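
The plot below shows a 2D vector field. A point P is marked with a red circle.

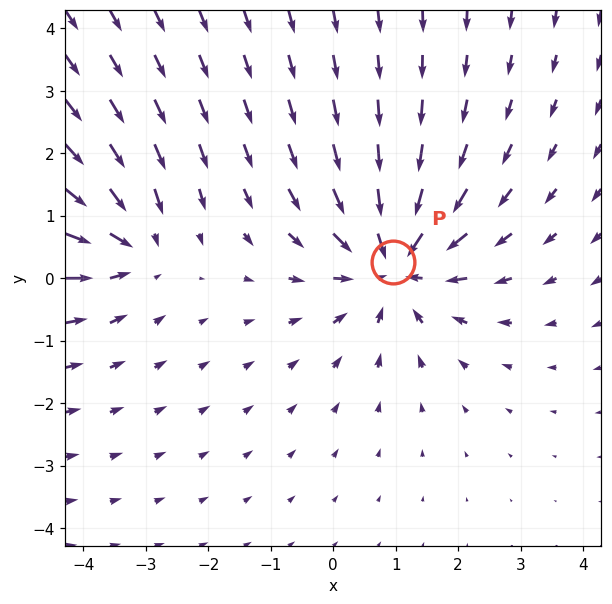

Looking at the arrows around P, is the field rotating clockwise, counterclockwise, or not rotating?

not rotating

Near P at (1.0, 0.3) the arrows show no circulation. The curl there is ≈0.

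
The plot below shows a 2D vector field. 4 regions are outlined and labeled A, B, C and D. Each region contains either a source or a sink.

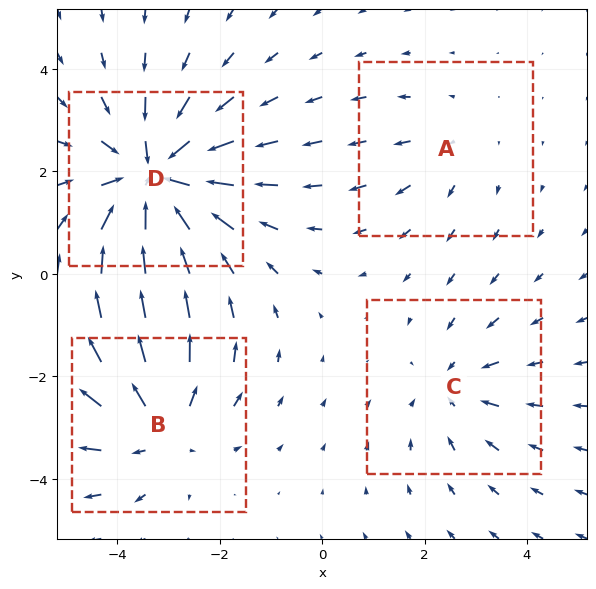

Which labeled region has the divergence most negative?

D

Divergence at each region's feature centre — A: about +2, B: about +4, C: about -3, D: about -6. Region D is most negative.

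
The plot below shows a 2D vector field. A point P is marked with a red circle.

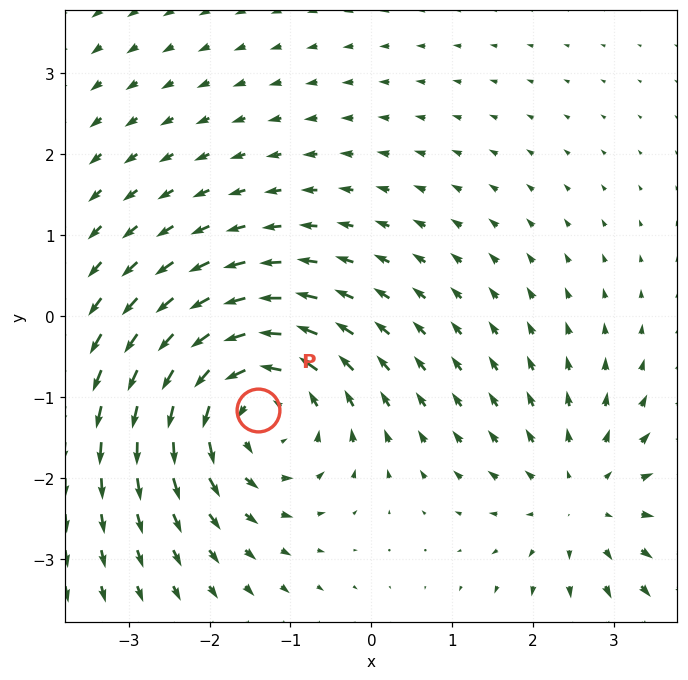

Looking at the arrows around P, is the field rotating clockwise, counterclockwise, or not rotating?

counterclockwise

Near P at (-1.4, -1.2) the arrows circulate counterclockwise. The curl (z-component) there is about +5; positive curl means counterclockwise rotation.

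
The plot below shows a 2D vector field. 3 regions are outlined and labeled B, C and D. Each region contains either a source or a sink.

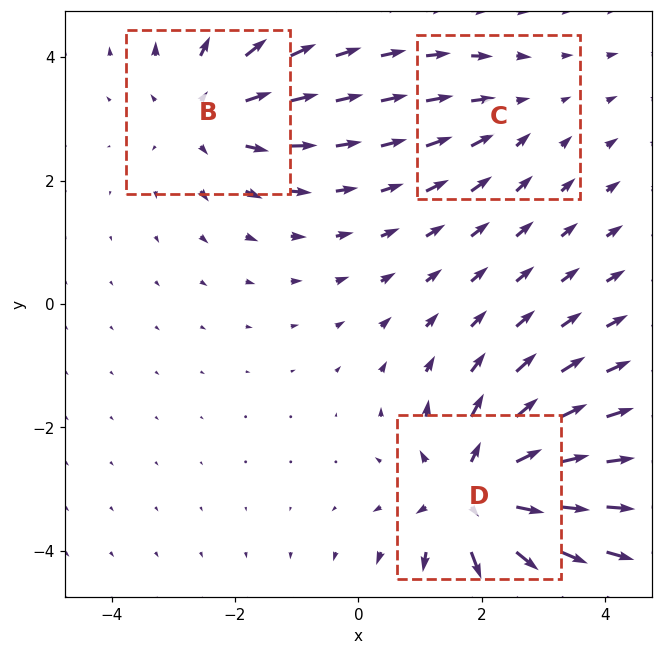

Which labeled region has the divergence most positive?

Divergence at each region's feature centre — B: about +3, C: about -2, D: about +5. Region D is most positive.

D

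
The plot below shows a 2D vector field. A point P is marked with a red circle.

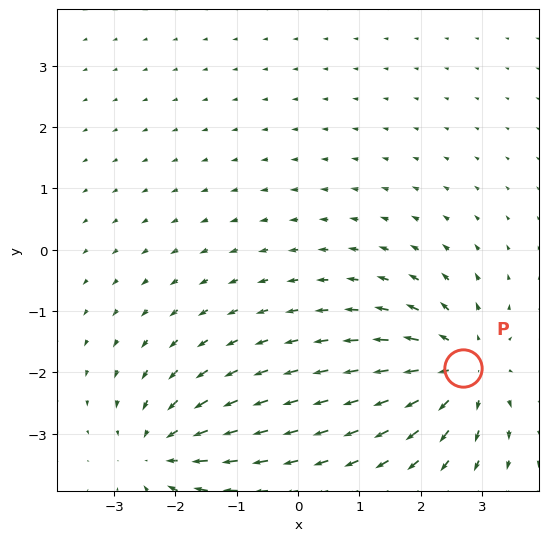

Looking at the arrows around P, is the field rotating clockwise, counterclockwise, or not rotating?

not rotating

Near P at (2.7, -1.9) the arrows show no circulation. The curl there is ≈0.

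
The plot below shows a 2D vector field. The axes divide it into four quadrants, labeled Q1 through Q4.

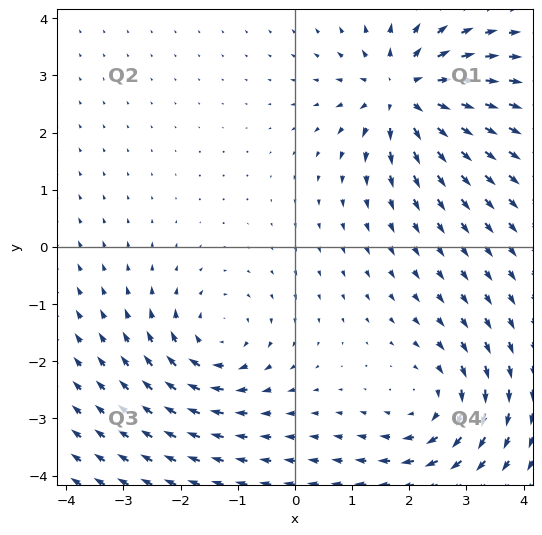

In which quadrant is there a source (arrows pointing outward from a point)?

The source sits at approximately (1.9, 2.7), which lies in quadrant Q1. The divergence there is about +6, positive as expected for a source.

Q1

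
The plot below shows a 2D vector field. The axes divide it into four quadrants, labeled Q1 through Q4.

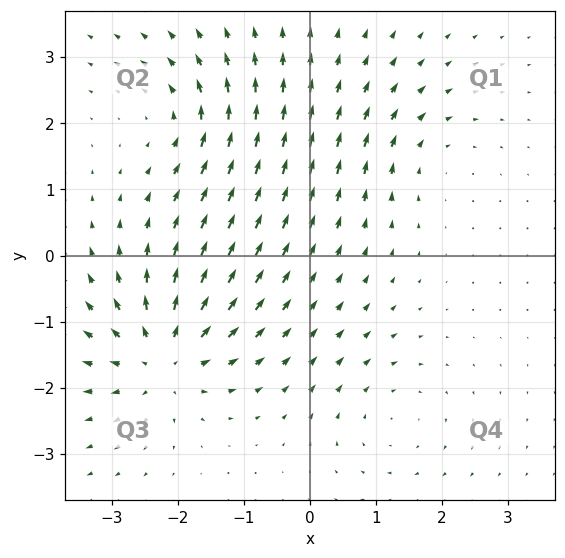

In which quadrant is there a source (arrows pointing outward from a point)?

The source sits at approximately (-2.2, -1.5), which lies in quadrant Q3. The divergence there is about +6, positive as expected for a source.

Q3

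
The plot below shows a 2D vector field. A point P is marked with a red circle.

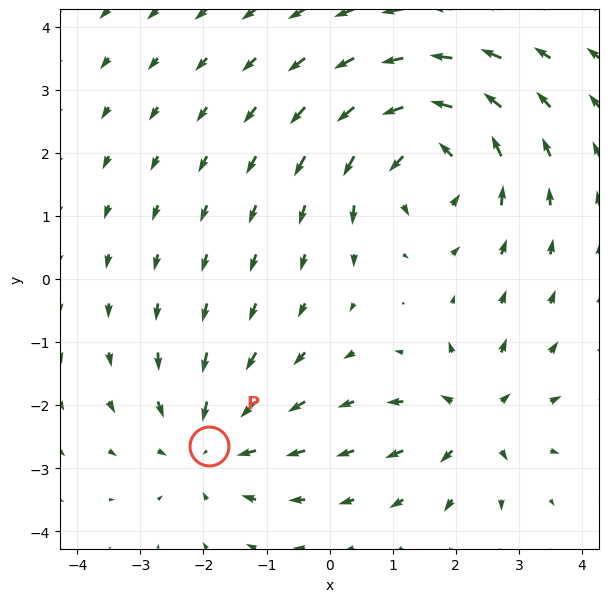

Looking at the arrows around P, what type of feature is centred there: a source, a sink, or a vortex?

At P (-1.9, -2.6) the arrows converge inward. Divergence about -3, curl ≈0 — negative divergence with near-zero curl is a sink.

sink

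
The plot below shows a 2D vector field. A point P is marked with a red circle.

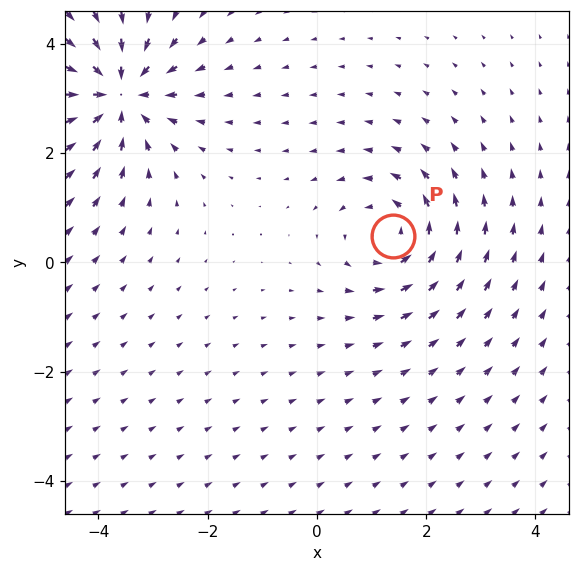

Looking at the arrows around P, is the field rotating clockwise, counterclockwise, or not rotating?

Near P at (1.4, 0.5) the arrows circulate counterclockwise. The curl (z-component) there is about +3; positive curl means counterclockwise rotation.

counterclockwise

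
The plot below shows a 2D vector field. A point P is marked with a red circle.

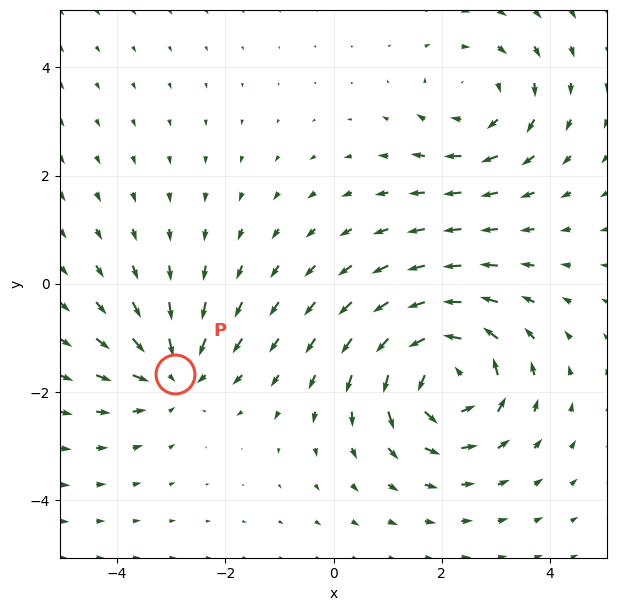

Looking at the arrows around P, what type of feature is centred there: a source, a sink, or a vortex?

sink

At P (-2.9, -1.7) the arrows converge inward. Divergence about -3, curl ≈0 — negative divergence with near-zero curl is a sink.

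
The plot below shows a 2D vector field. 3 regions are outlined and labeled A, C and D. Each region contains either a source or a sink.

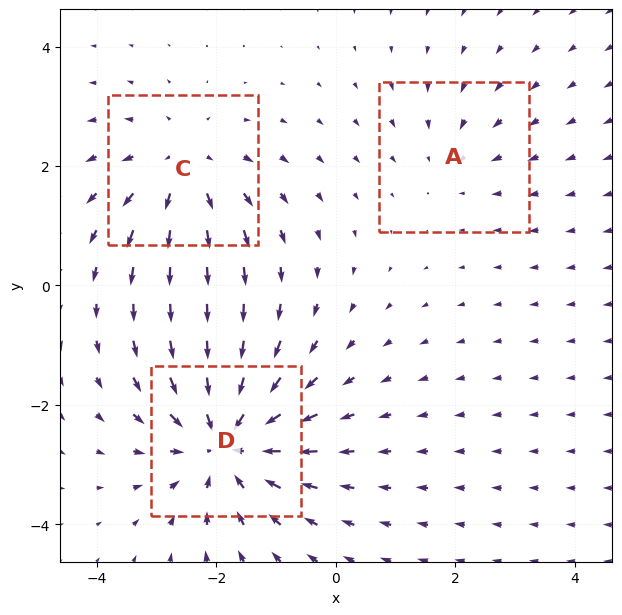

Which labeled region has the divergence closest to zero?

A

Divergence at each region's feature centre — A: about -2, C: about +3, D: about -5. Region A is closest to zero.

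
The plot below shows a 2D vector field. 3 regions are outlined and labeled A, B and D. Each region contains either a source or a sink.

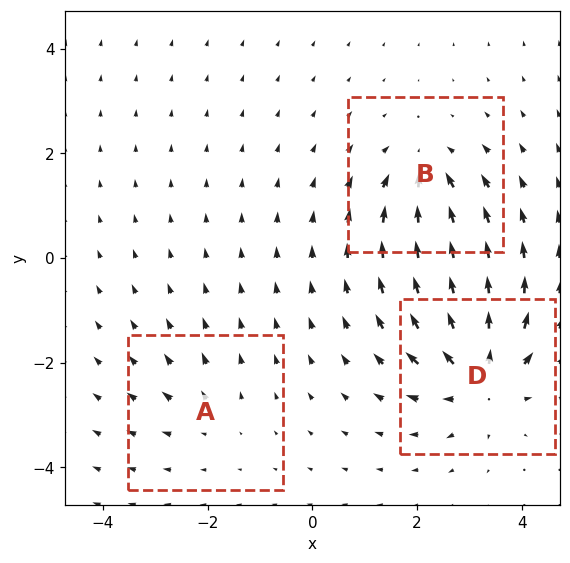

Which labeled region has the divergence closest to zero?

Divergence at each region's feature centre — A: about +2, B: about -4, D: about +6. Region A is closest to zero.

A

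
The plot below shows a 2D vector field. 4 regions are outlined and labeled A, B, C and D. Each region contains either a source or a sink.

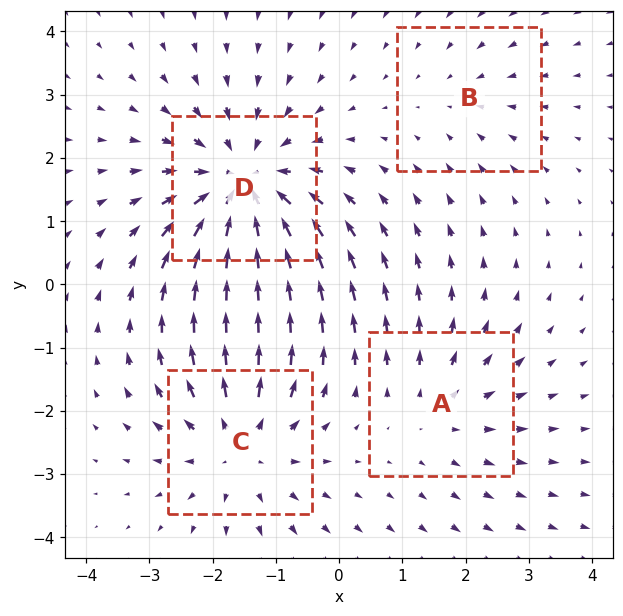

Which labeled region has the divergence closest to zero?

Divergence at each region's feature centre — A: about +3, B: about -2, C: about +4, D: about -6. Region B is closest to zero.

B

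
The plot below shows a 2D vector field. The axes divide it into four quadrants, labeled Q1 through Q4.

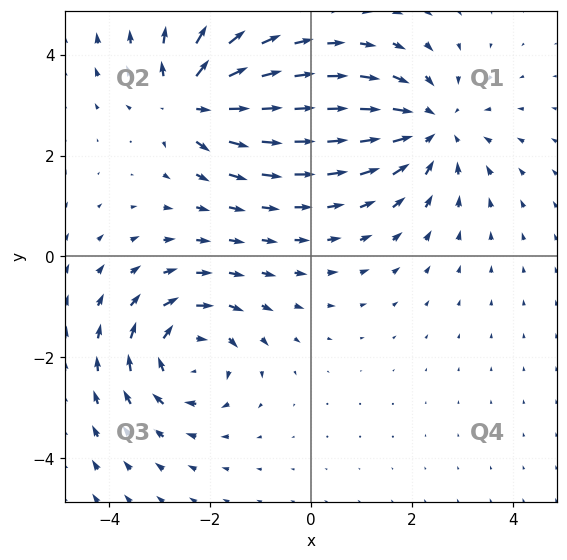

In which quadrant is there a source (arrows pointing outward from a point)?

Q2

The source sits at approximately (-2.4, 3.1), which lies in quadrant Q2. The divergence there is about +4, positive as expected for a source.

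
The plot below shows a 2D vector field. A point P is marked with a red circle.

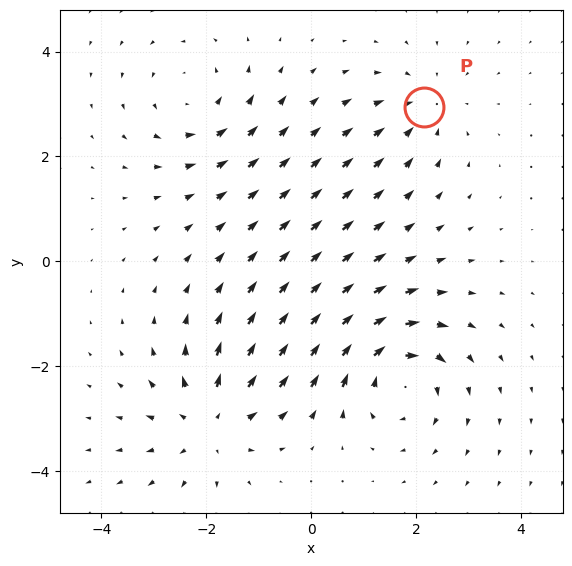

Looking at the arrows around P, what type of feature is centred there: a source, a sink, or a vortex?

At P (2.1, 2.9) the arrows converge inward. Divergence about -3, curl ≈0 — negative divergence with near-zero curl is a sink.

sink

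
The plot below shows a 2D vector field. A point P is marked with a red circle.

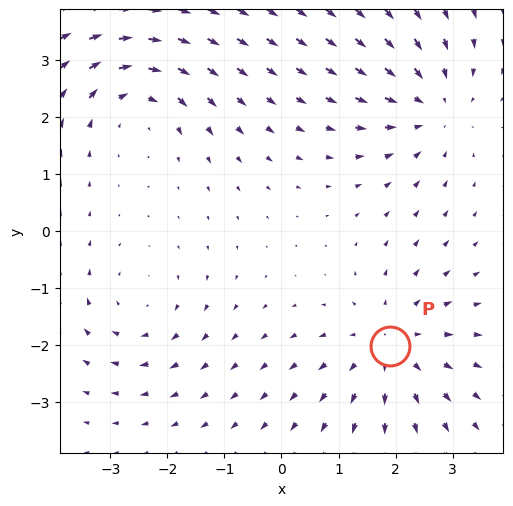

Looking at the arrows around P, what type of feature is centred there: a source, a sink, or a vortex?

source

At P (1.9, -2.0) the arrows spread outward. Divergence about +4, curl ≈0 — positive divergence with near-zero curl is a source.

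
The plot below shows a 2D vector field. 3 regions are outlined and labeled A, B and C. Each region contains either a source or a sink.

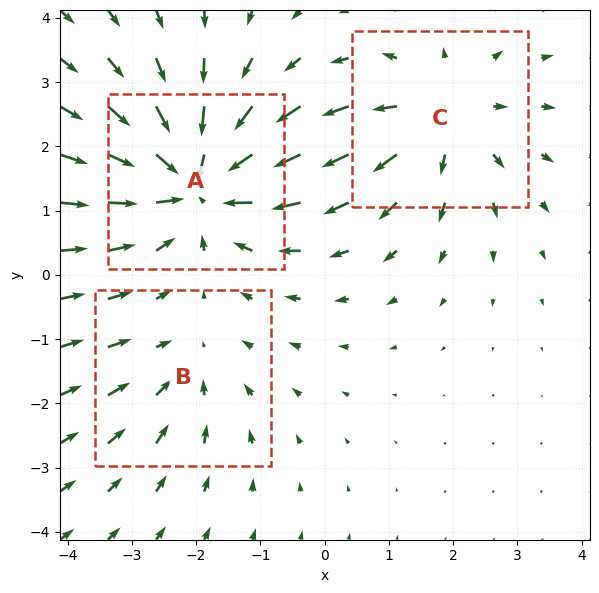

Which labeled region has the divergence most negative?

A

Divergence at each region's feature centre — A: about -5, B: about -2, C: about +3. Region A is most negative.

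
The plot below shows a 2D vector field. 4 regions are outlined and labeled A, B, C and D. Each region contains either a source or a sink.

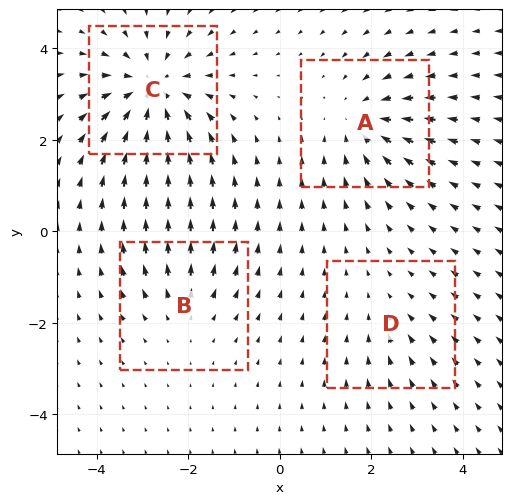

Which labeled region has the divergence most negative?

Divergence at each region's feature centre — A: about -4, B: about +3, C: about -7, D: about -2. Region C is most negative.

C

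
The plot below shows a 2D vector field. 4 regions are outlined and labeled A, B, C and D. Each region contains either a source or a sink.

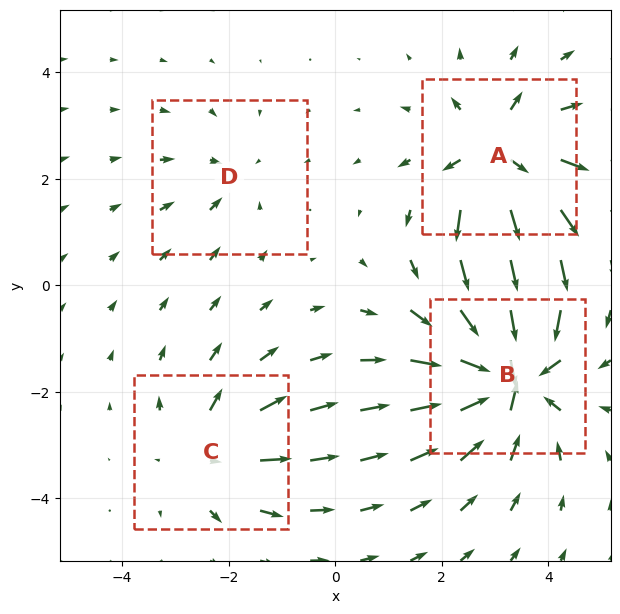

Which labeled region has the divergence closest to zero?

D

Divergence at each region's feature centre — A: about +6, B: about -8, C: about +4, D: about -3. Region D is closest to zero.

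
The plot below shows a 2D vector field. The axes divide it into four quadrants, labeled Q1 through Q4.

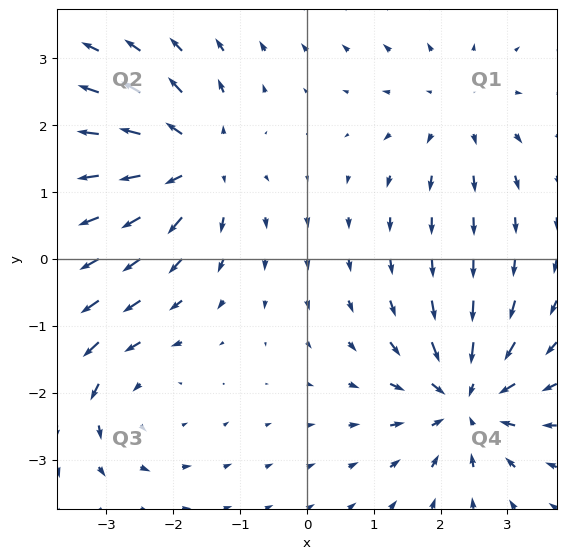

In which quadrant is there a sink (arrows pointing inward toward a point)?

Q4

The sink sits at approximately (2.4, -2.1), which lies in quadrant Q4. The divergence there is about -5, negative as expected for a sink.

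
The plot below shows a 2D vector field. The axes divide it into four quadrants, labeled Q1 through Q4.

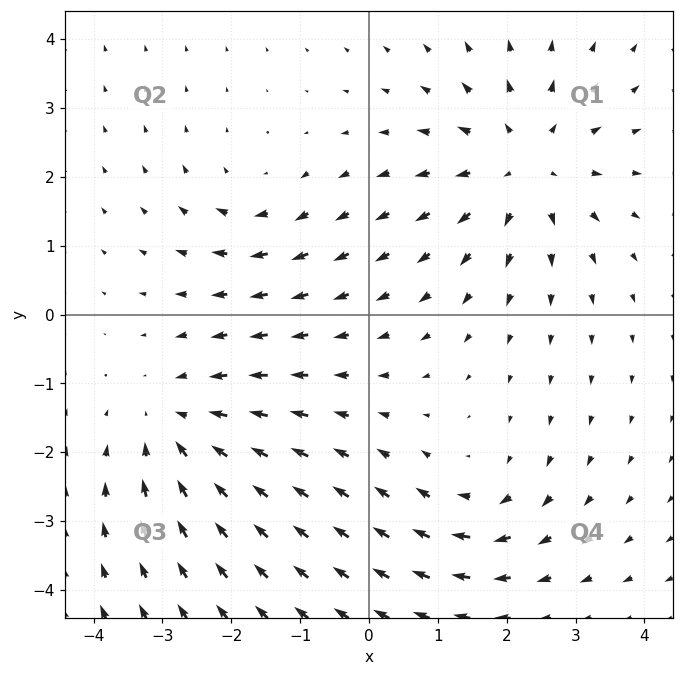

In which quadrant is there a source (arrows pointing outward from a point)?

Q1

The source sits at approximately (2.3, 2.2), which lies in quadrant Q1. The divergence there is about +4, positive as expected for a source.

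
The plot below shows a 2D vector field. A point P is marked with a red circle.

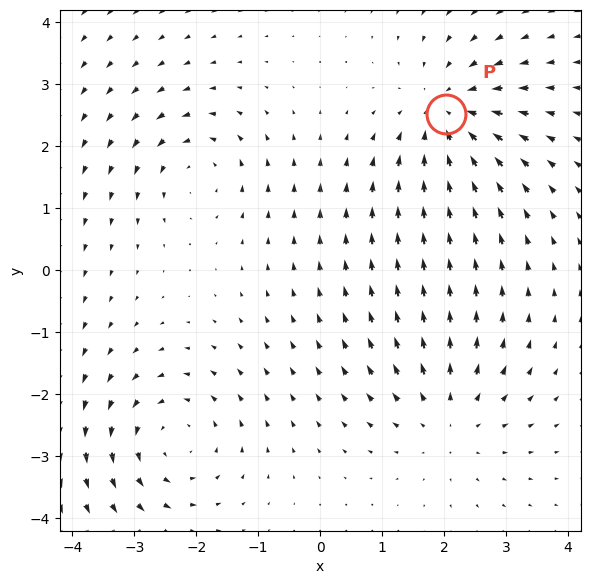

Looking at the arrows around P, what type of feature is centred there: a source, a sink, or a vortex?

sink

At P (2.0, 2.5) the arrows converge inward. Divergence about -4, curl ≈0 — negative divergence with near-zero curl is a sink.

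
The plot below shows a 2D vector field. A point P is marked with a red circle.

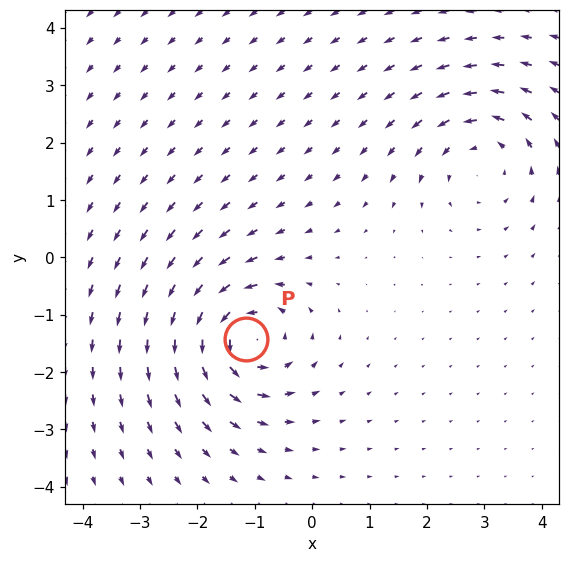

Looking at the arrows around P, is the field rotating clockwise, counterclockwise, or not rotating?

Near P at (-1.2, -1.4) the arrows circulate counterclockwise. The curl (z-component) there is about +6; positive curl means counterclockwise rotation.

counterclockwise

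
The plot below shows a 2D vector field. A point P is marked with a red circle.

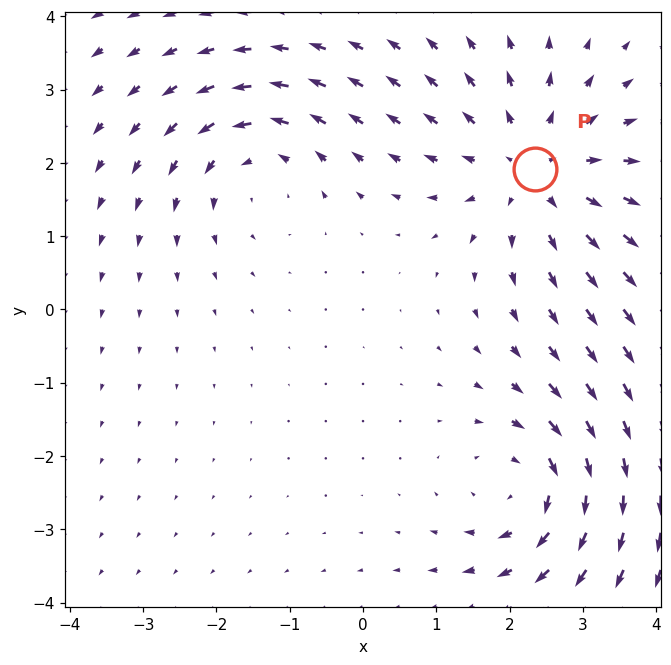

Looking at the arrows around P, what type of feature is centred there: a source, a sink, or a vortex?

At P (2.3, 1.9) the arrows spread outward. Divergence about +4, curl ≈0 — positive divergence with near-zero curl is a source.

source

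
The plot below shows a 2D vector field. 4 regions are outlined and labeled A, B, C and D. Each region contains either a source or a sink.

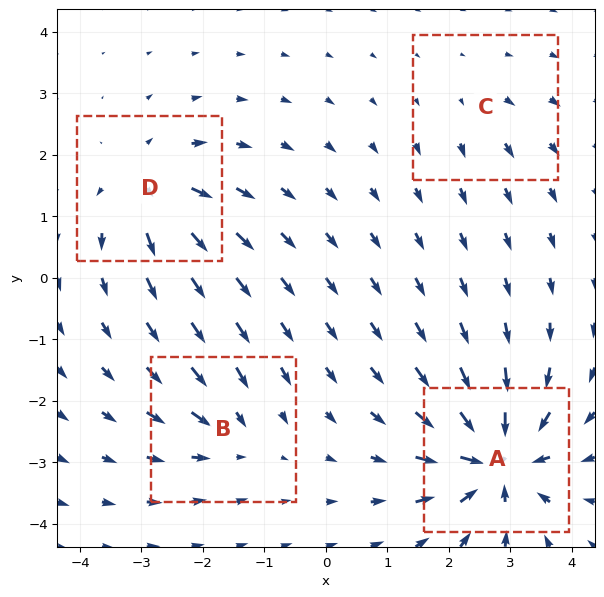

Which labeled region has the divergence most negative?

Divergence at each region's feature centre — A: about -9, B: about -4, C: about +2, D: about +6. Region A is most negative.

A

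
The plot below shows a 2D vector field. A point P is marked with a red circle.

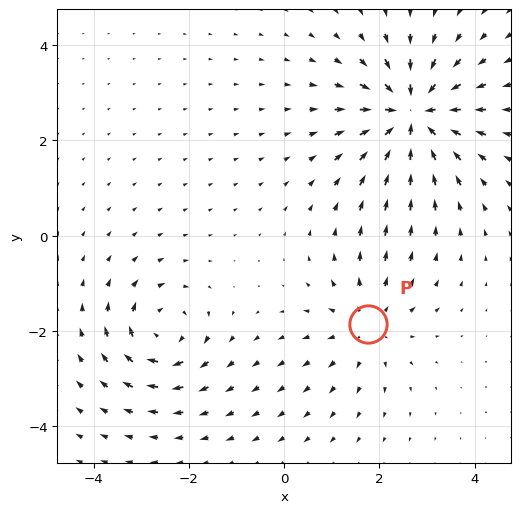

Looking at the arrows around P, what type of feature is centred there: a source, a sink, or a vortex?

source

At P (1.8, -1.9) the arrows spread outward. Divergence about +3, curl ≈0 — positive divergence with near-zero curl is a source.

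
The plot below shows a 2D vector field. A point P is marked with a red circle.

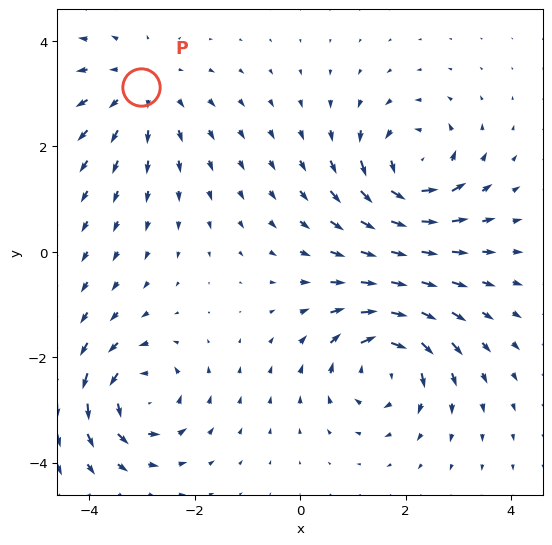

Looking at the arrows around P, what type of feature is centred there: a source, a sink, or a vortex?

source

At P (-3.0, 3.1) the arrows spread outward. Divergence about +3, curl ≈0 — positive divergence with near-zero curl is a source.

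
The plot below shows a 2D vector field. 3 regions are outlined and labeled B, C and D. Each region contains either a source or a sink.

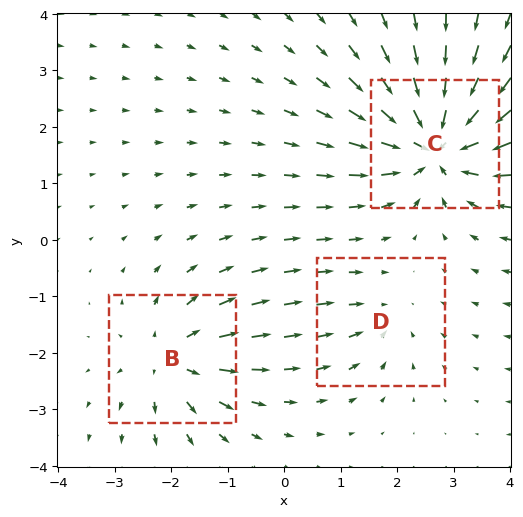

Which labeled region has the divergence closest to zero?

Divergence at each region's feature centre — B: about +4, C: about -7, D: about -2. Region D is closest to zero.

D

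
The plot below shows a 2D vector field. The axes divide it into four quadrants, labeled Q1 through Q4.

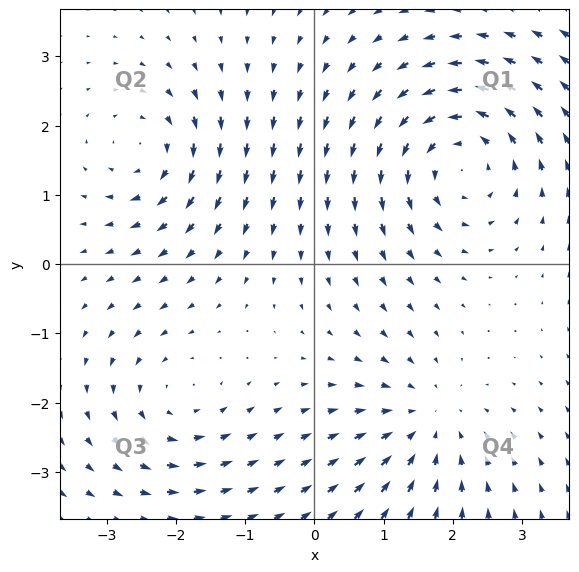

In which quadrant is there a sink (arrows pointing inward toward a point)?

The sink sits at approximately (1.6, -2.3), which lies in quadrant Q4. The divergence there is about -4, negative as expected for a sink.

Q4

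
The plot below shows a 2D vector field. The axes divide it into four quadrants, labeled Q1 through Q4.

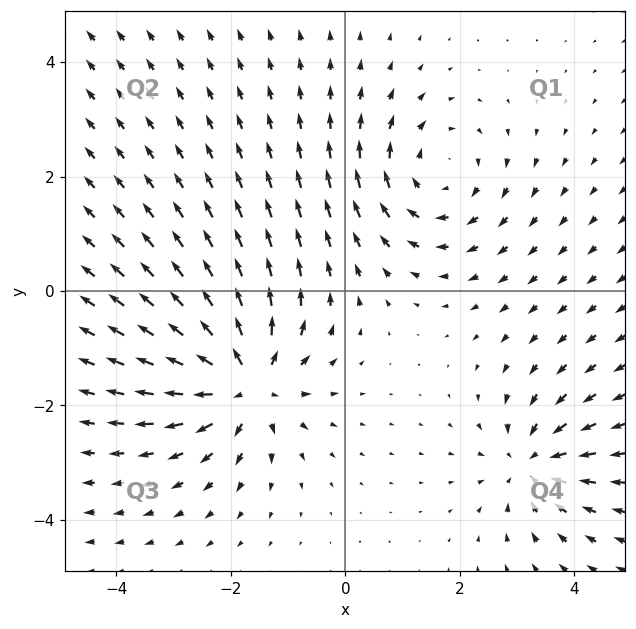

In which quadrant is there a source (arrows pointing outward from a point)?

The source sits at approximately (-1.7, -1.6), which lies in quadrant Q3. The divergence there is about +6, positive as expected for a source.

Q3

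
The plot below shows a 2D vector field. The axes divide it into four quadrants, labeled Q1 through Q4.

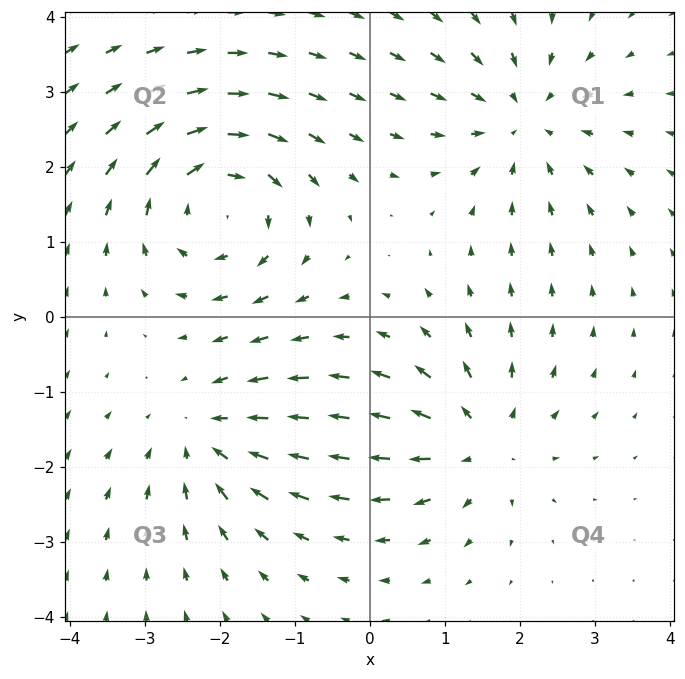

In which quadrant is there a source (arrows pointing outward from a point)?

The source sits at approximately (1.5, -1.7), which lies in quadrant Q4. The divergence there is about +4, positive as expected for a source.

Q4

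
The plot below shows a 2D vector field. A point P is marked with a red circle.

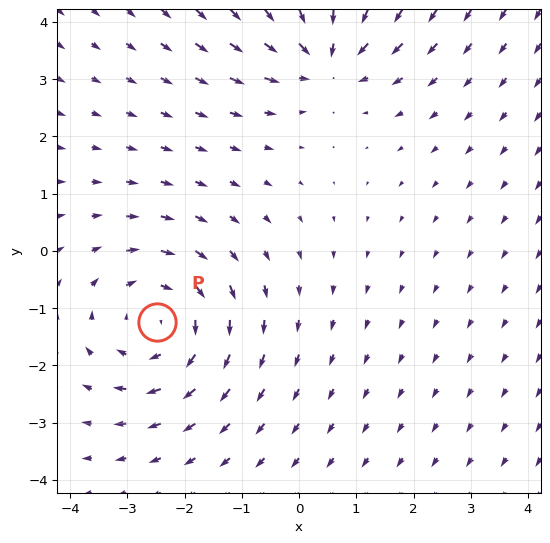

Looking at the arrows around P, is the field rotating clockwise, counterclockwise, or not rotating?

Near P at (-2.5, -1.2) the arrows circulate clockwise. The curl (z-component) there is about -3; negative curl means clockwise rotation.

clockwise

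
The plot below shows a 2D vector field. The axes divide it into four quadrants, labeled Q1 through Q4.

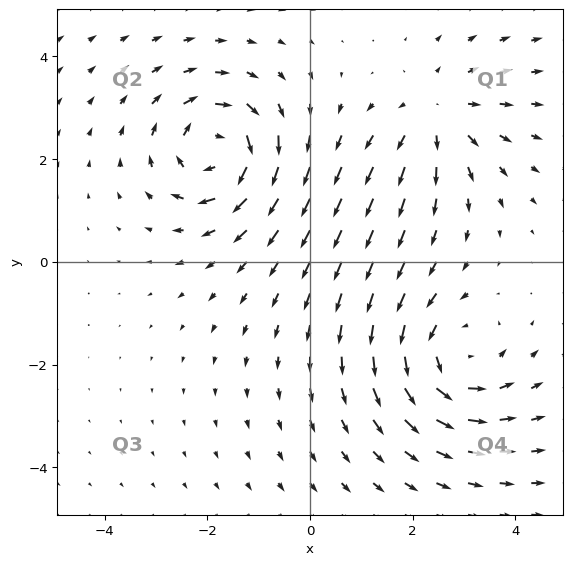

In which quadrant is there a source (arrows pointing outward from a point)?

The source sits at approximately (2.5, 2.9), which lies in quadrant Q1. The divergence there is about +3, positive as expected for a source.

Q1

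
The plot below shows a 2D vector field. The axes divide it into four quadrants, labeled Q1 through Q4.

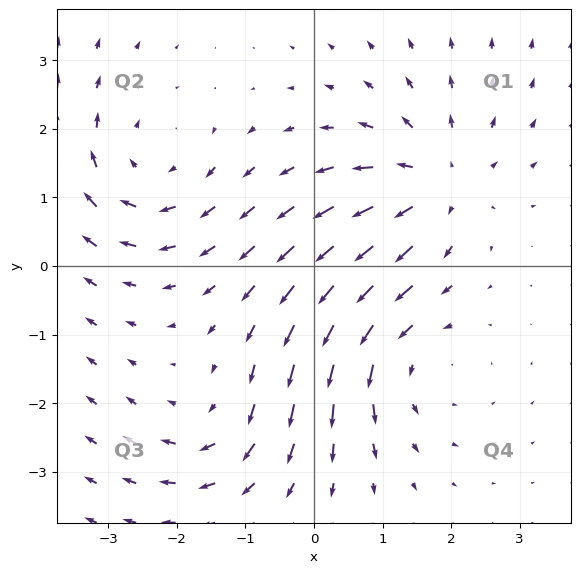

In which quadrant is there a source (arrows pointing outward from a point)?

Q1

The source sits at approximately (1.8, 1.2), which lies in quadrant Q1. The divergence there is about +4, positive as expected for a source.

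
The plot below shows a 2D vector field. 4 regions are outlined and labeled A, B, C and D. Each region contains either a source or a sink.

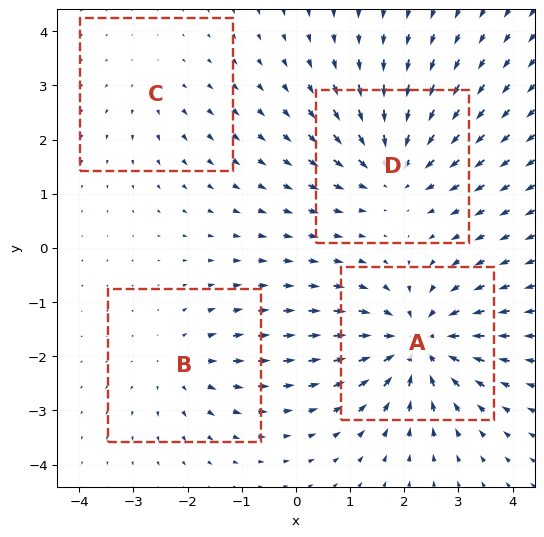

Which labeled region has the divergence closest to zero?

Divergence at each region's feature centre — A: about -7, B: about +3, C: about +2, D: about -5. Region C is closest to zero.

C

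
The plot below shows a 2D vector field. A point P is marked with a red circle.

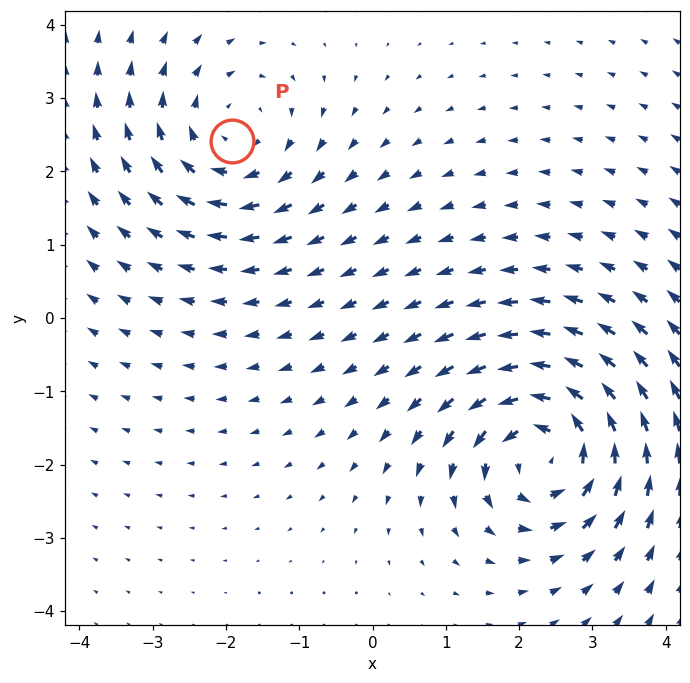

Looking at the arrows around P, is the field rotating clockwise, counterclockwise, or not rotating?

clockwise

Near P at (-1.9, 2.4) the arrows circulate clockwise. The curl (z-component) there is about -3; negative curl means clockwise rotation.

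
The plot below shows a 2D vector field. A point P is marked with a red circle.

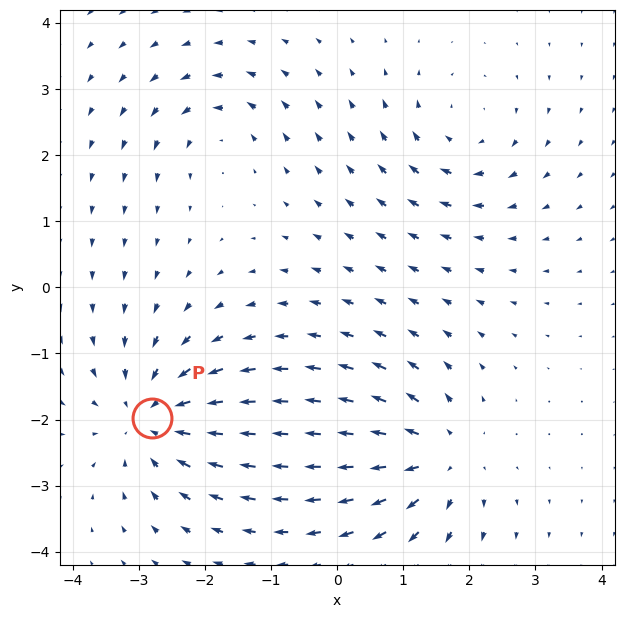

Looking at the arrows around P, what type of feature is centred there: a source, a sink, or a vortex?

sink

At P (-2.8, -2.0) the arrows converge inward. Divergence about -5, curl ≈0 — negative divergence with near-zero curl is a sink.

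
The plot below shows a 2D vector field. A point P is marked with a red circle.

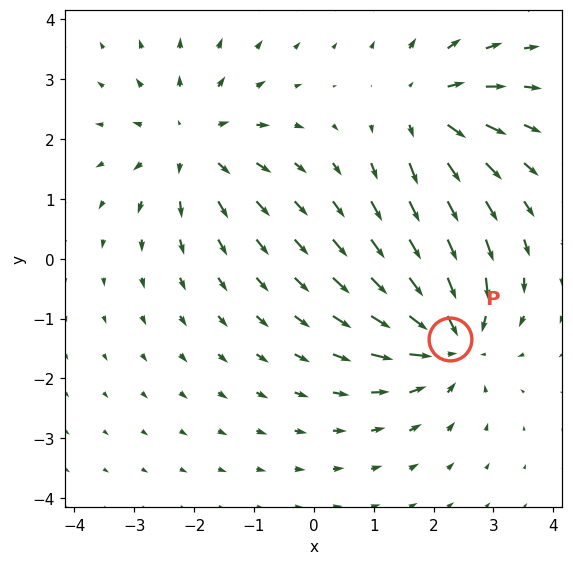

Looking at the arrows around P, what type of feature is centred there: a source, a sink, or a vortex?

sink

At P (2.3, -1.3) the arrows converge inward. Divergence about -5, curl ≈0 — negative divergence with near-zero curl is a sink.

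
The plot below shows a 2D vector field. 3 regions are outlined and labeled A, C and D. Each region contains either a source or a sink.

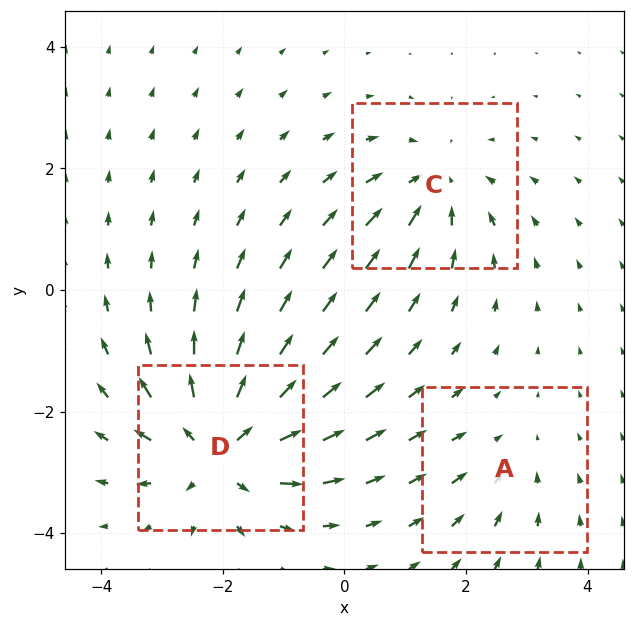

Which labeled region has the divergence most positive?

D

Divergence at each region's feature centre — A: about -2, C: about -3, D: about +5. Region D is most positive.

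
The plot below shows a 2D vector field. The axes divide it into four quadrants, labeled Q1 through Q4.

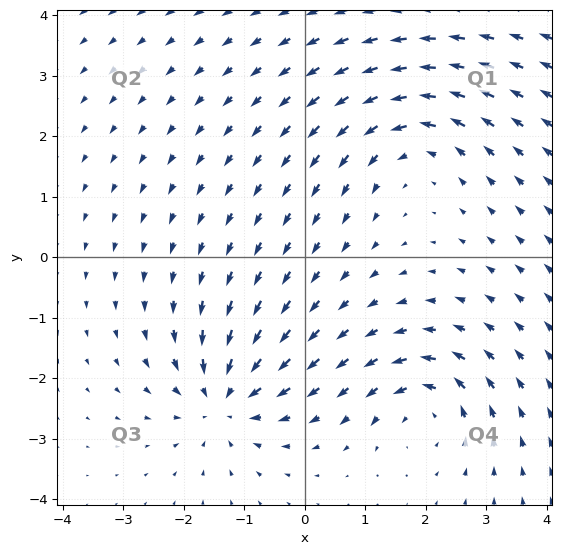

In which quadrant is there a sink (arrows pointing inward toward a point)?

Q3

The sink sits at approximately (-1.3, -2.4), which lies in quadrant Q3. The divergence there is about -5, negative as expected for a sink.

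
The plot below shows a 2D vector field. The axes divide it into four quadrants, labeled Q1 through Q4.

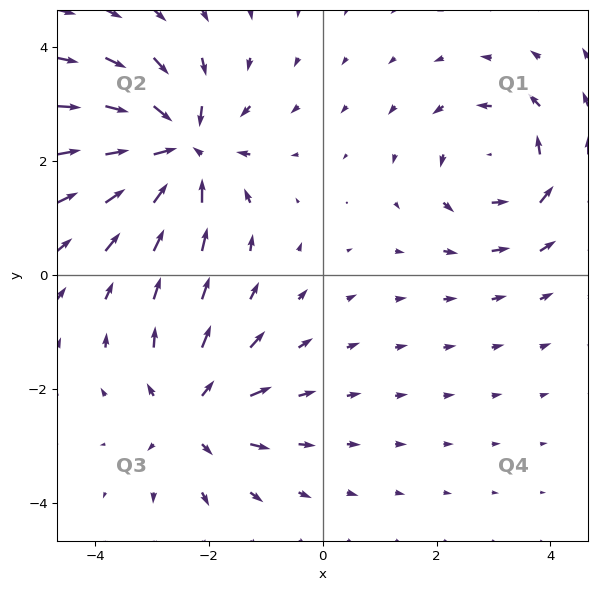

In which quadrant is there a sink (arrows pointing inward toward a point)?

Q2

The sink sits at approximately (-2.5, 2.2), which lies in quadrant Q2. The divergence there is about -6, negative as expected for a sink.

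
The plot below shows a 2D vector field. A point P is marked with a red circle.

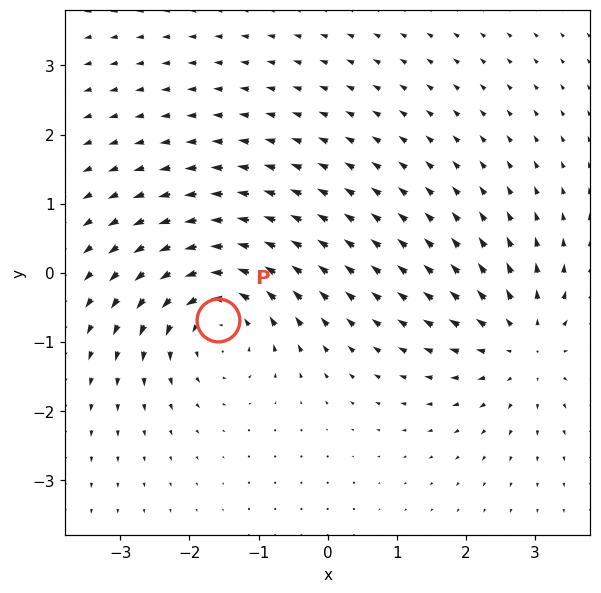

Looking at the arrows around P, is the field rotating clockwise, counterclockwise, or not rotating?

counterclockwise

Near P at (-1.6, -0.7) the arrows circulate counterclockwise. The curl (z-component) there is about +4; positive curl means counterclockwise rotation.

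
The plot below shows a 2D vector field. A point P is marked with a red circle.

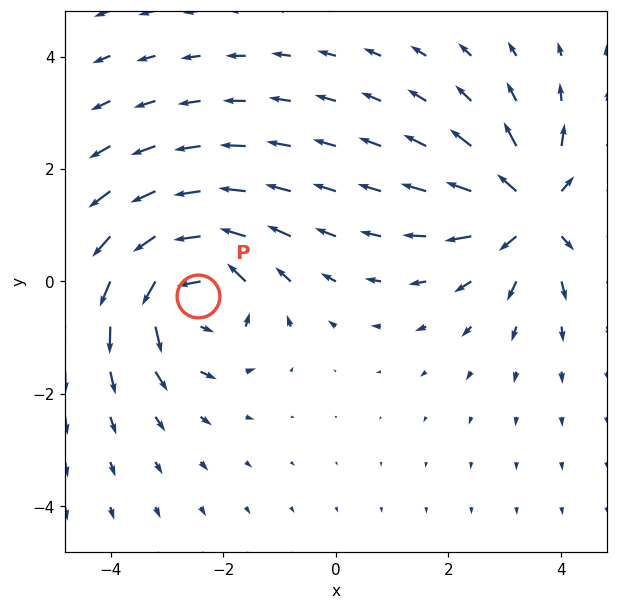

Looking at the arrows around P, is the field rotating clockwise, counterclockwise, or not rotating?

Near P at (-2.5, -0.3) the arrows circulate counterclockwise. The curl (z-component) there is about +5; positive curl means counterclockwise rotation.

counterclockwise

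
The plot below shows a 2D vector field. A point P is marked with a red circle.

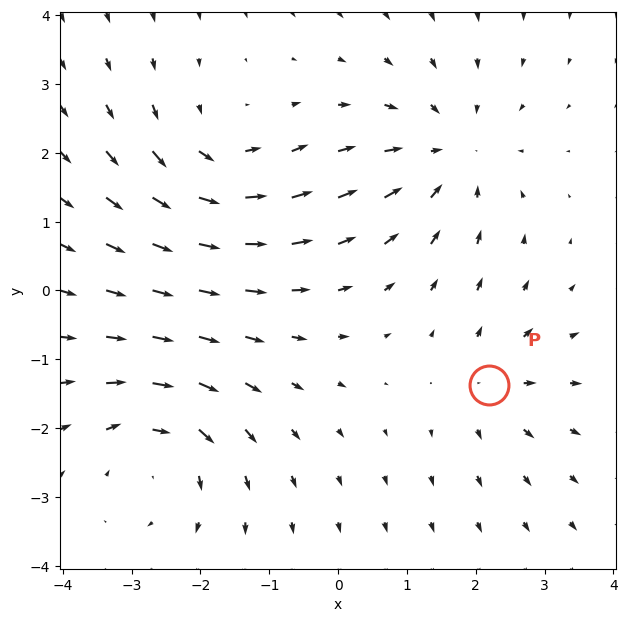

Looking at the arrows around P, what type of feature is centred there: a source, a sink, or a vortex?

source

At P (2.2, -1.4) the arrows spread outward. Divergence about +4, curl ≈0 — positive divergence with near-zero curl is a source.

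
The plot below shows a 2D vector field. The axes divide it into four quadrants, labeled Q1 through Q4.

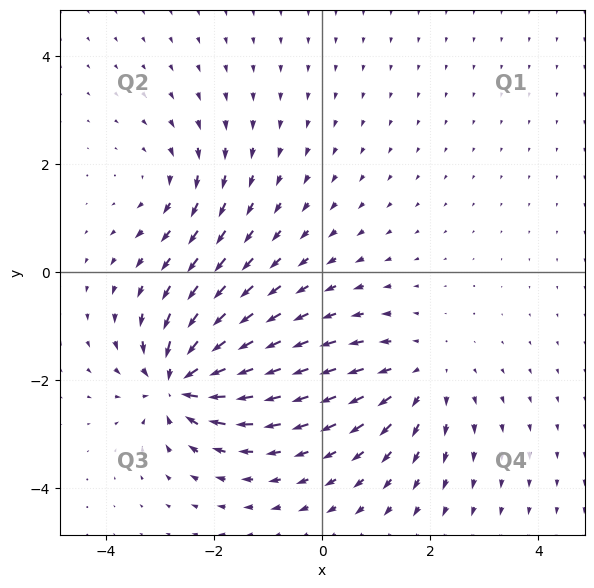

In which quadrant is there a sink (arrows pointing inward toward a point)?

The sink sits at approximately (-2.6, -2.0), which lies in quadrant Q3. The divergence there is about -6, negative as expected for a sink.

Q3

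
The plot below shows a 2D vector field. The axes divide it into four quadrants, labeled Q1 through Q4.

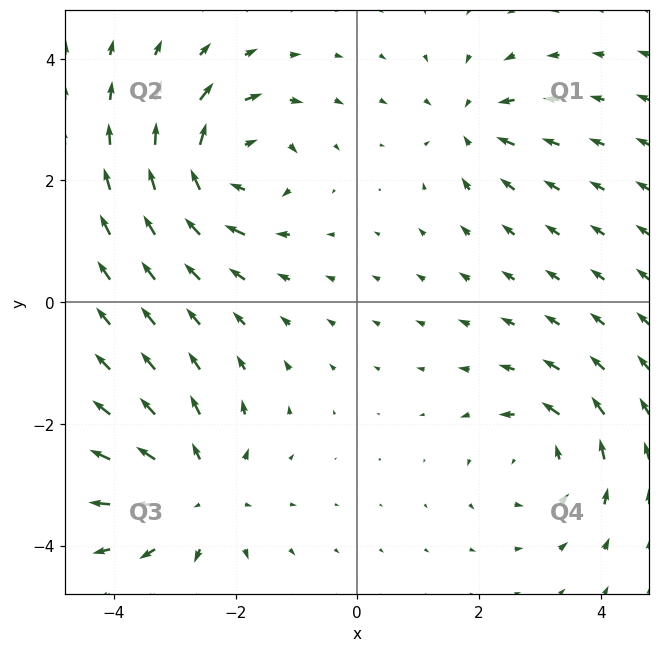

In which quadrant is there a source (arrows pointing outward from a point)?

The source sits at approximately (-2.6, -3.1), which lies in quadrant Q3. The divergence there is about +4, positive as expected for a source.

Q3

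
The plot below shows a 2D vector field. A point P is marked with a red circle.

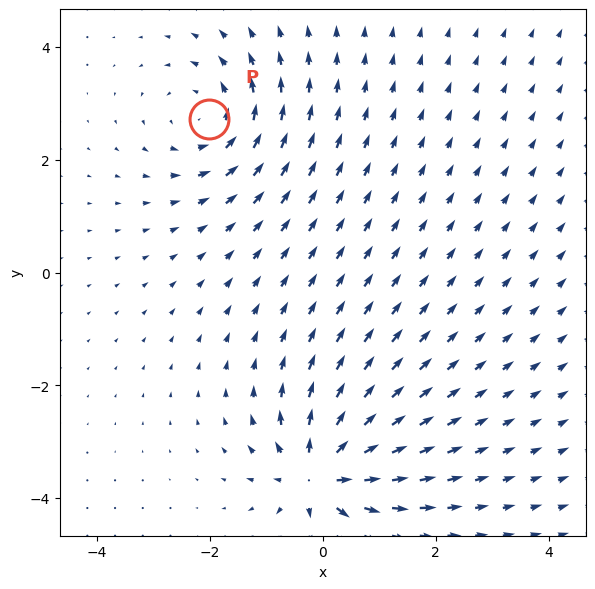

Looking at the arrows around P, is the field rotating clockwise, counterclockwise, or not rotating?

counterclockwise

Near P at (-2.0, 2.7) the arrows circulate counterclockwise. The curl (z-component) there is about +3; positive curl means counterclockwise rotation.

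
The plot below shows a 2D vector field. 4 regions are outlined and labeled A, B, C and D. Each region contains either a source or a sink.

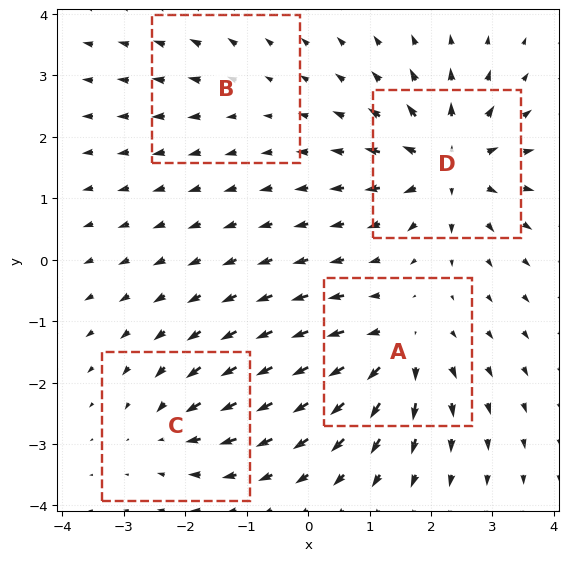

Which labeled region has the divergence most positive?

D

Divergence at each region's feature centre — A: about +7, B: about +2, C: about -4, D: about +8. Region D is most positive.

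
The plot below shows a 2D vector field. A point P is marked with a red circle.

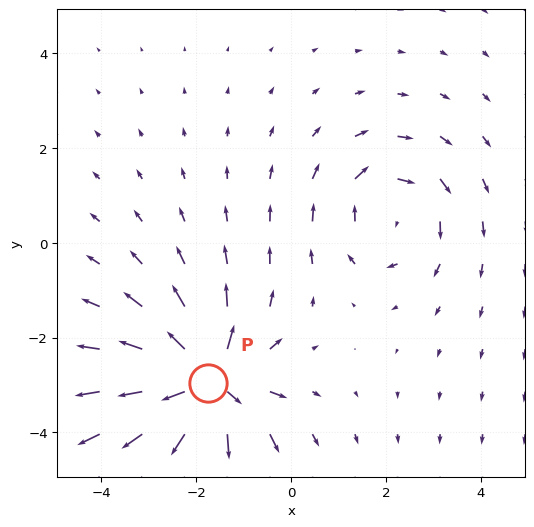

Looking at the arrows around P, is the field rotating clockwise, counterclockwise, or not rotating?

Near P at (-1.8, -3.0) the arrows show no circulation. The curl there is ≈0.

not rotating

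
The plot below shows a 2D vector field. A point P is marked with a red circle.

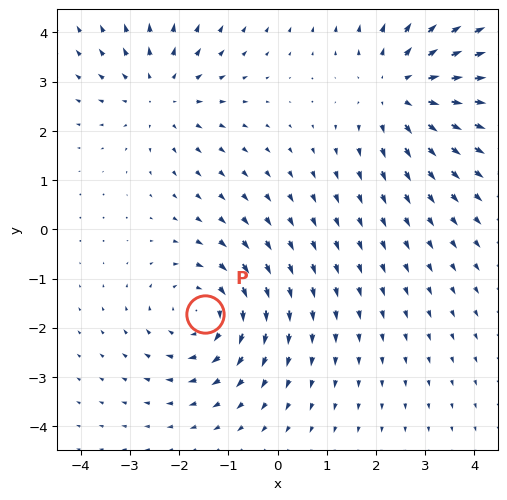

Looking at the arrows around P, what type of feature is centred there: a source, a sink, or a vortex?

vortex

At P (-1.5, -1.7) the arrows circulate clockwise. Divergence ≈0, curl about -4 — near-zero divergence with nonzero curl is a vortex.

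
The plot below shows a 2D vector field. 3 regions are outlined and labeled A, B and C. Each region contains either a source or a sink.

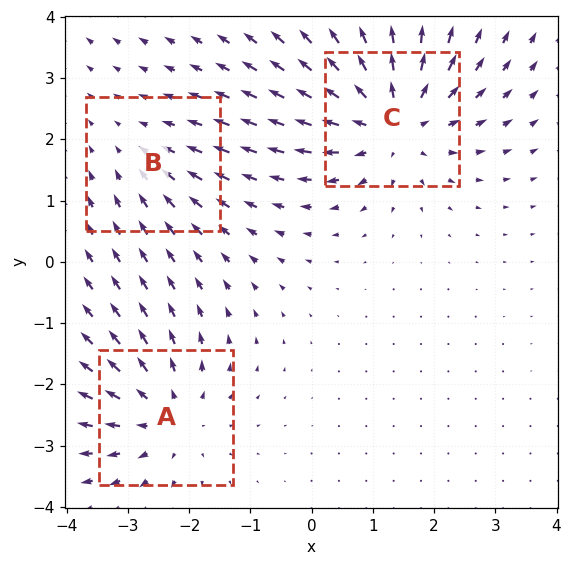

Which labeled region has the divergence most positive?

Divergence at each region's feature centre — A: about +3, B: about -2, C: about +5. Region C is most positive.

C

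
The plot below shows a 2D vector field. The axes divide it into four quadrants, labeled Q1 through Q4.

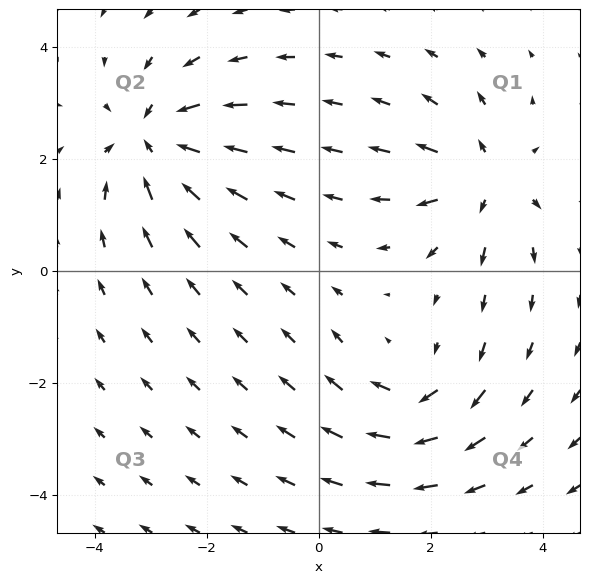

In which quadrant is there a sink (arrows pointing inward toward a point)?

Q2

The sink sits at approximately (-2.9, 2.3), which lies in quadrant Q2. The divergence there is about -5, negative as expected for a sink.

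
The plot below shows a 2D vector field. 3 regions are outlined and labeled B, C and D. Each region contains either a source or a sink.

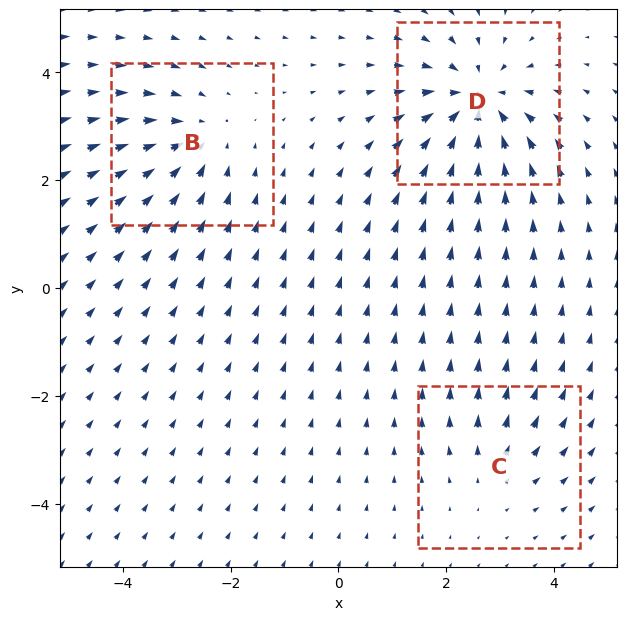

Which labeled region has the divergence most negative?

Divergence at each region's feature centre — B: about -3, C: about +2, D: about -5. Region D is most negative.

D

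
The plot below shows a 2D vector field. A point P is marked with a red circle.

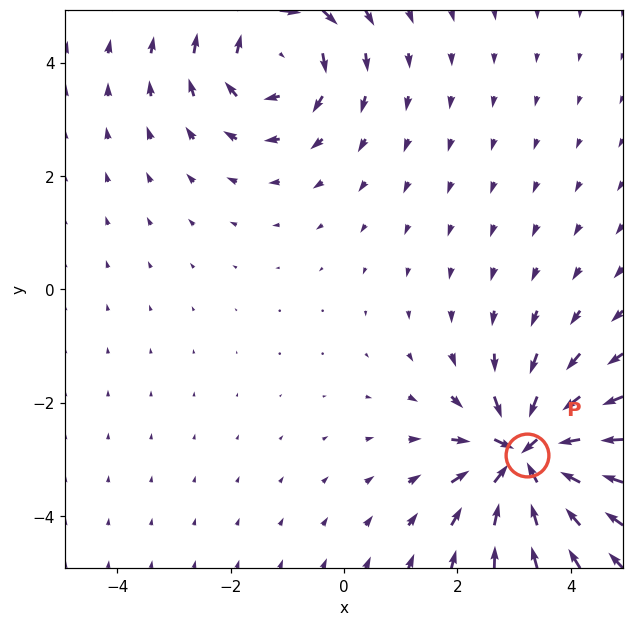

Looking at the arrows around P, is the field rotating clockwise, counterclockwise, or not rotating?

not rotating

Near P at (3.2, -2.9) the arrows show no circulation. The curl there is ≈0.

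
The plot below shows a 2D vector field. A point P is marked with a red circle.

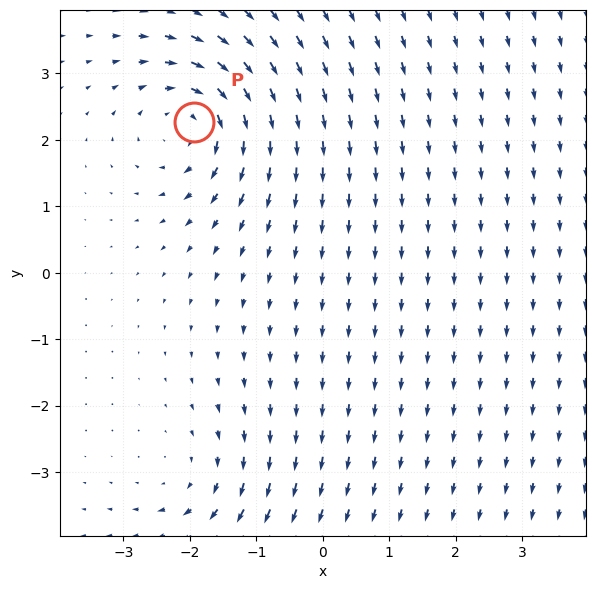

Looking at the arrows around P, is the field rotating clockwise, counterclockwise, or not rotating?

Near P at (-1.9, 2.3) the arrows circulate clockwise. The curl (z-component) there is about -5; negative curl means clockwise rotation.

clockwise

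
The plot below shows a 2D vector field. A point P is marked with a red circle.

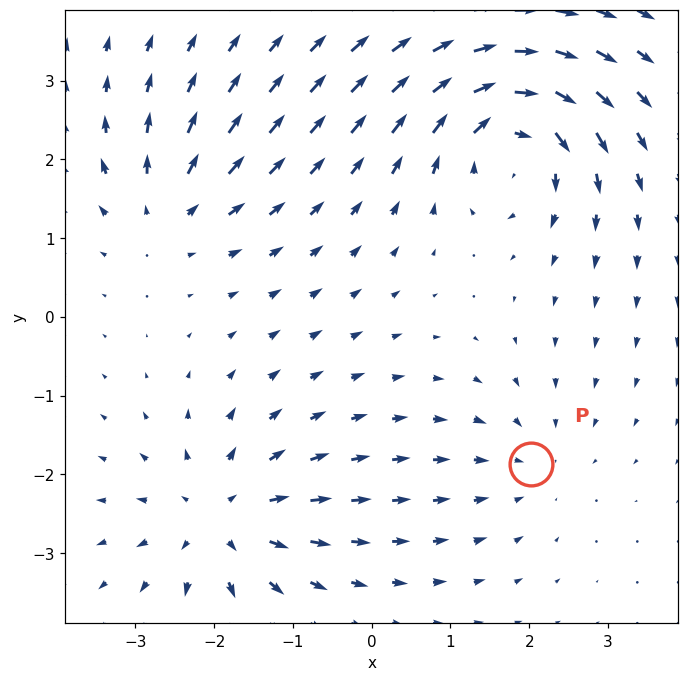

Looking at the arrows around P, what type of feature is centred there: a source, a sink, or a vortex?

At P (2.0, -1.9) the arrows converge inward. Divergence about -2, curl ≈0 — negative divergence with near-zero curl is a sink.

sink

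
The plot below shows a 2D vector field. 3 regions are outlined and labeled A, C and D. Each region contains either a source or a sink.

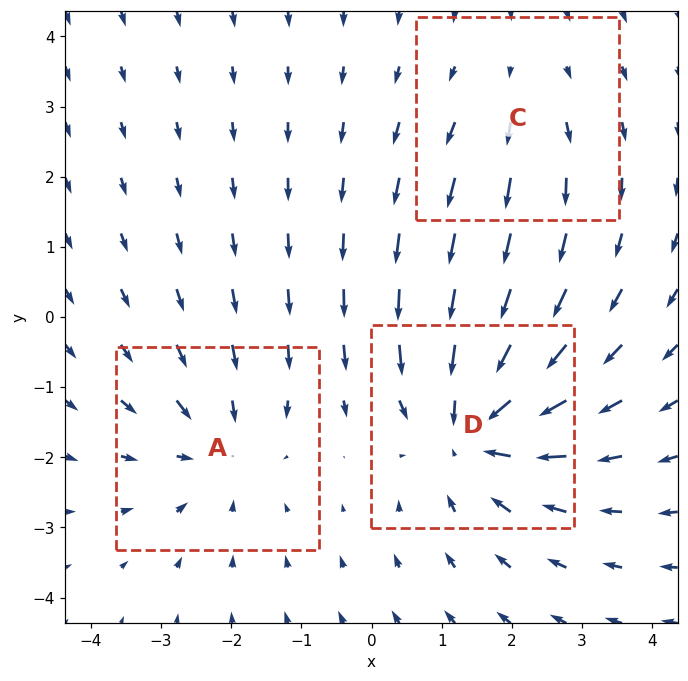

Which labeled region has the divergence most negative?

D

Divergence at each region's feature centre — A: about -3, C: about +2, D: about -5. Region D is most negative.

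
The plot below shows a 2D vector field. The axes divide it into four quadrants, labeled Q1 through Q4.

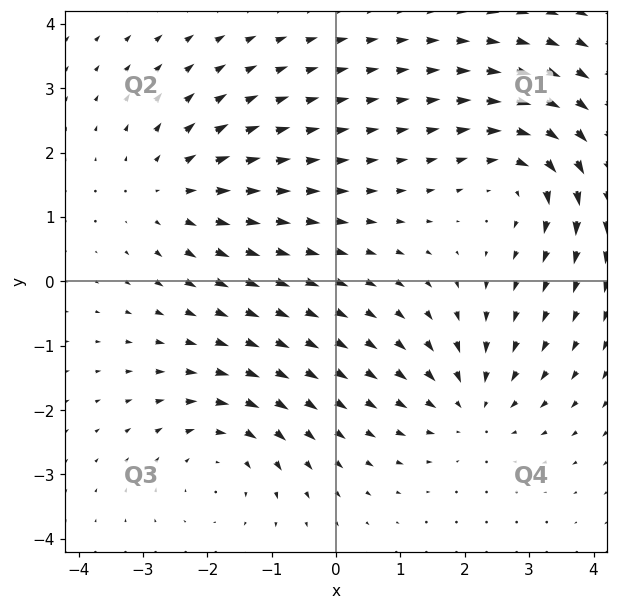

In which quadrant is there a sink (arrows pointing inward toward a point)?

The sink sits at approximately (2.1, -1.9), which lies in quadrant Q4. The divergence there is about -4, negative as expected for a sink.

Q4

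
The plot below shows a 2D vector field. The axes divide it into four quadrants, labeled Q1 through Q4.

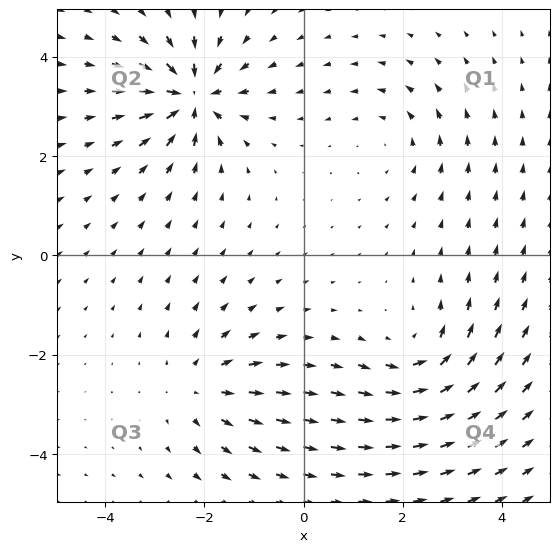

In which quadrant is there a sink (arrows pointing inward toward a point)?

The sink sits at approximately (-2.3, 3.2), which lies in quadrant Q2. The divergence there is about -7, negative as expected for a sink.

Q2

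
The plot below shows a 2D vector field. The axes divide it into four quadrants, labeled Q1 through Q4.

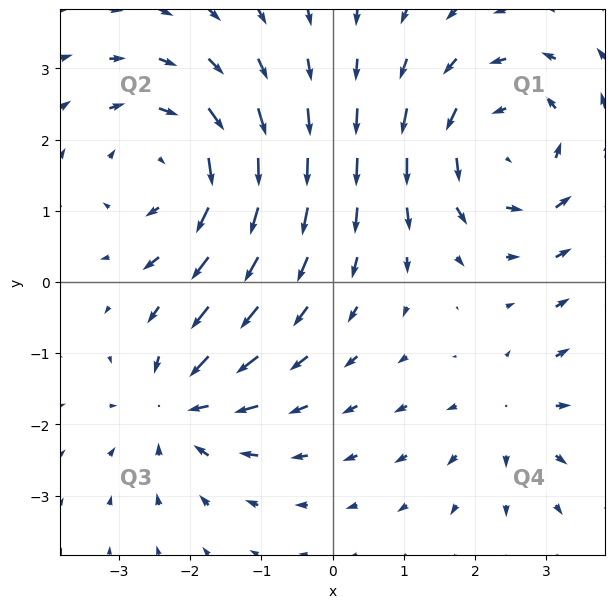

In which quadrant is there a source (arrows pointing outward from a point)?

Q4

The source sits at approximately (2.6, -1.8), which lies in quadrant Q4. The divergence there is about +3, positive as expected for a source.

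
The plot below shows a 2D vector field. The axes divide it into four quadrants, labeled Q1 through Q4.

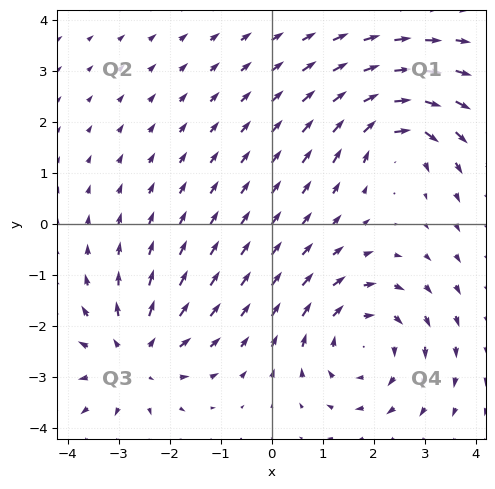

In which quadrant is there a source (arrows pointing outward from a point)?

Q3

The source sits at approximately (-2.7, -2.6), which lies in quadrant Q3. The divergence there is about +4, positive as expected for a source.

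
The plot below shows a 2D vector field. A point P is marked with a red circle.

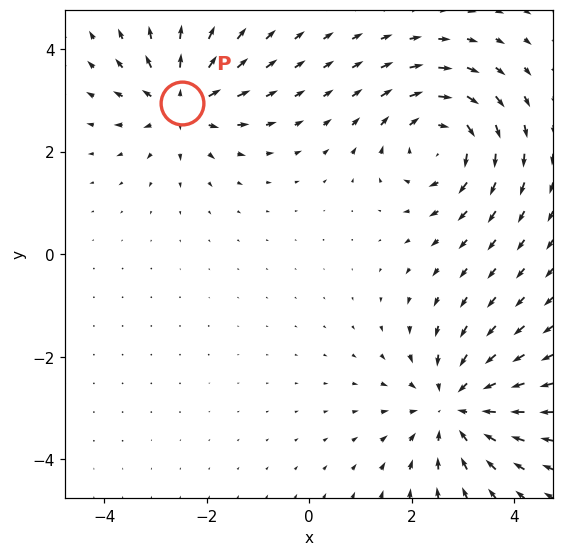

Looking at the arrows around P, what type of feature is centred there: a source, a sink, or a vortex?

source

At P (-2.5, 2.9) the arrows spread outward. Divergence about +5, curl ≈0 — positive divergence with near-zero curl is a source.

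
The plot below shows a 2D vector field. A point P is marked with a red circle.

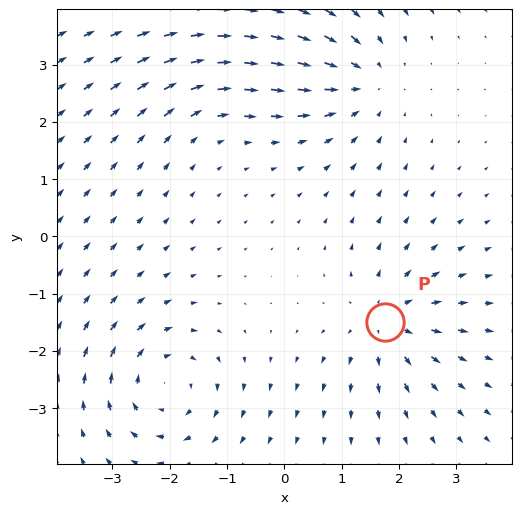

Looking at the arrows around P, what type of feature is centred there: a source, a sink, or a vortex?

At P (1.8, -1.5) the arrows spread outward. Divergence about +5, curl ≈0 — positive divergence with near-zero curl is a source.

source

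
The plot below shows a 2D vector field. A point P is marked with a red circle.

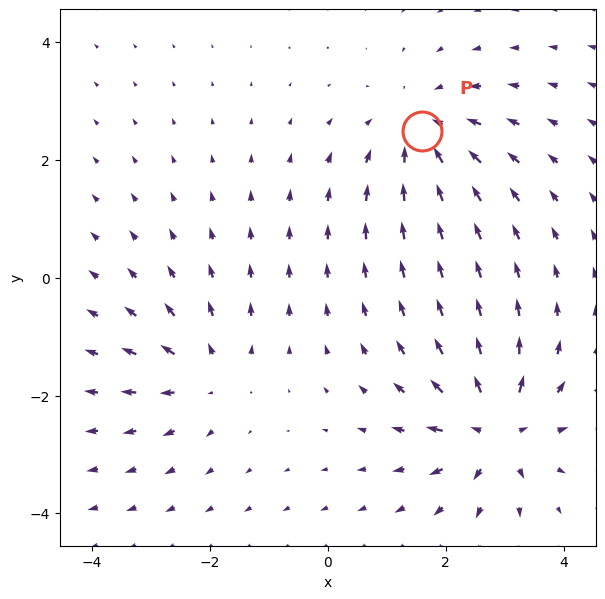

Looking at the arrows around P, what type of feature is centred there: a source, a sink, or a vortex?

At P (1.6, 2.5) the arrows converge inward. Divergence about -4, curl ≈0 — negative divergence with near-zero curl is a sink.

sink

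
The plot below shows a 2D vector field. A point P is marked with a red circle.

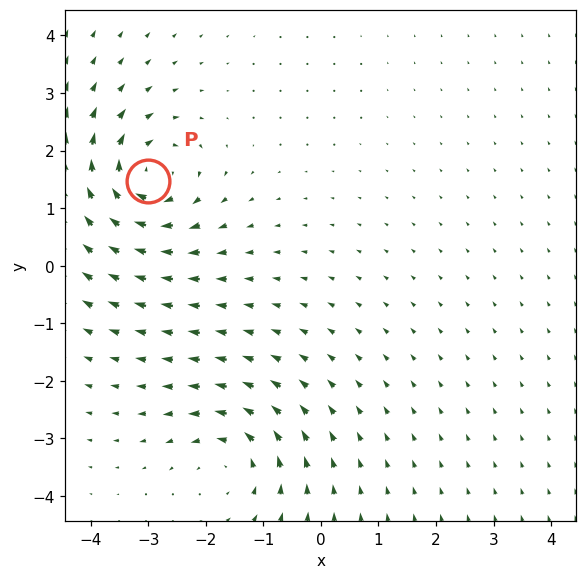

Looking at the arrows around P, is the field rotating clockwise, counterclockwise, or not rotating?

clockwise

Near P at (-3.0, 1.5) the arrows circulate clockwise. The curl (z-component) there is about -5; negative curl means clockwise rotation.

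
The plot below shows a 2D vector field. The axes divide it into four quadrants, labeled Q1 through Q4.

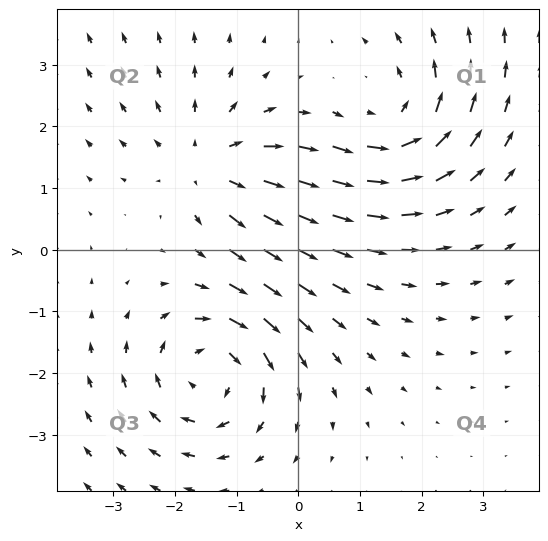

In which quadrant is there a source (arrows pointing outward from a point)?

Q2

The source sits at approximately (-1.4, 1.4), which lies in quadrant Q2. The divergence there is about +4, positive as expected for a source.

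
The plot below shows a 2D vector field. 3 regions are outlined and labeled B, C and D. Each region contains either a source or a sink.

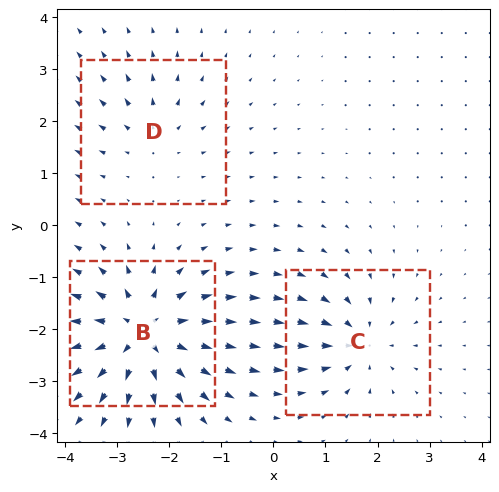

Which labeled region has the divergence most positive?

B

Divergence at each region's feature centre — B: about +6, C: about -4, D: about +3. Region B is most positive.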